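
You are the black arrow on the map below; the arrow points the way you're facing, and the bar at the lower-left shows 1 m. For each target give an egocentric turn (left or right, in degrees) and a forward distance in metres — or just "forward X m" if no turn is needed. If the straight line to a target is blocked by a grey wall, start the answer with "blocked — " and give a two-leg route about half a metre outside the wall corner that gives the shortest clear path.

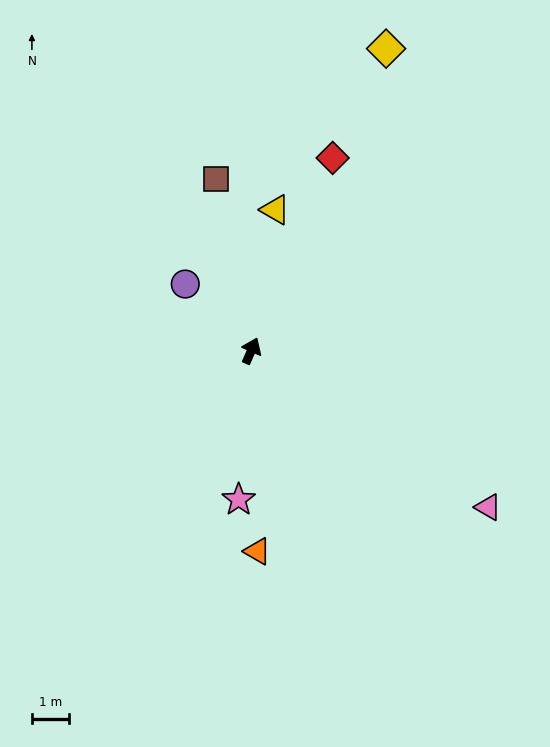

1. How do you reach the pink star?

turn right 161°, forward 4.0 m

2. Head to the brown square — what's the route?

turn left 35°, forward 4.7 m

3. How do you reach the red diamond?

forward 5.6 m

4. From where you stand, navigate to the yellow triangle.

turn left 14°, forward 3.8 m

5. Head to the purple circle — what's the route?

turn left 68°, forward 2.5 m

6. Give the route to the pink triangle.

turn right 100°, forward 7.6 m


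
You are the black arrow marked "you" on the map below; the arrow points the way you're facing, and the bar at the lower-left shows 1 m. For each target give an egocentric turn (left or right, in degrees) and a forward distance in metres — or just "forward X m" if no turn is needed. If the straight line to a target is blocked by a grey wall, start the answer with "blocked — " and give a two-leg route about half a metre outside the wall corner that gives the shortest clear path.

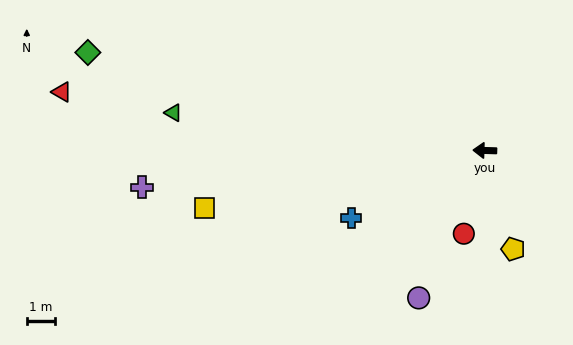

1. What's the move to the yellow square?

turn left 13°, forward 10.1 m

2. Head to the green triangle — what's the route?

turn right 5°, forward 11.1 m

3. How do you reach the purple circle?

turn left 68°, forward 5.7 m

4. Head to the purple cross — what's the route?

turn left 8°, forward 12.2 m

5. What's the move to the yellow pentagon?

turn left 108°, forward 3.6 m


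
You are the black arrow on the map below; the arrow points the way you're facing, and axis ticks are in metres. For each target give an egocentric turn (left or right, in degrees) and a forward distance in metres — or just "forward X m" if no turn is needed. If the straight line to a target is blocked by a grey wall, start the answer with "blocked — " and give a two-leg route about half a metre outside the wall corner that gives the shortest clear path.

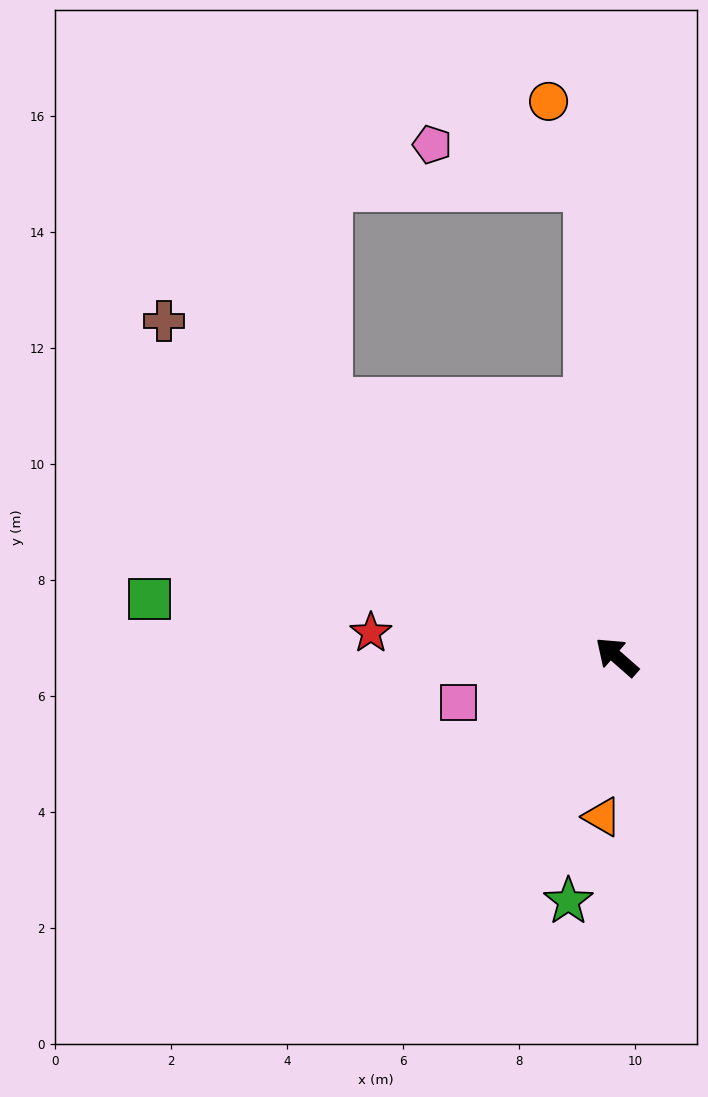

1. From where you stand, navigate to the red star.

turn left 36°, forward 4.3 m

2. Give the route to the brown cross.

turn left 5°, forward 9.7 m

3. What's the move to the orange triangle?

turn left 126°, forward 2.8 m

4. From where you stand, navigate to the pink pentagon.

blocked — turn right 45°, forward 8.1 m, then turn left 71°, forward 2.8 m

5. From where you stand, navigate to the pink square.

turn left 57°, forward 2.8 m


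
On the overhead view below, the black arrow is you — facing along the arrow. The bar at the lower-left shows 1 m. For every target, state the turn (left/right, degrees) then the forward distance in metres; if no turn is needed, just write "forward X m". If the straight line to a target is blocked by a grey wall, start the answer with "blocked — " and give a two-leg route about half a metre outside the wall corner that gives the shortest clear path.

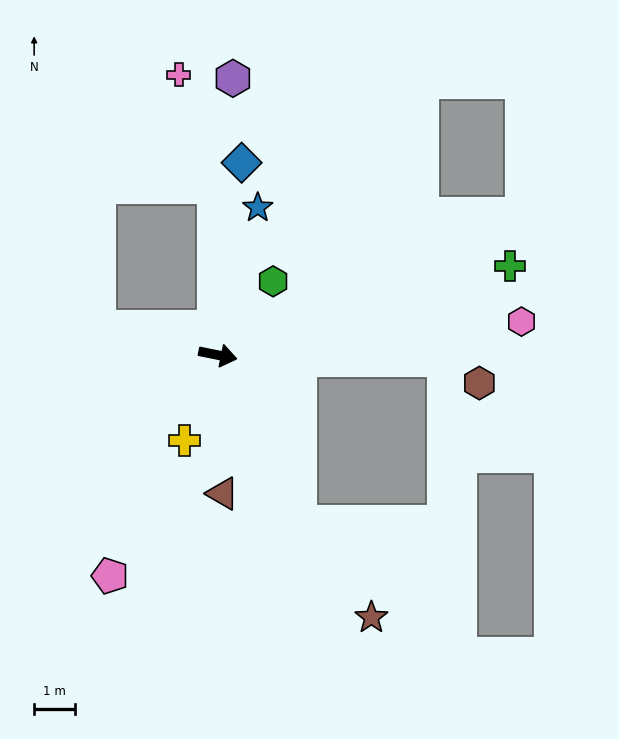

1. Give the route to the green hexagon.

turn left 65°, forward 2.2 m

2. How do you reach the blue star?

turn left 86°, forward 3.7 m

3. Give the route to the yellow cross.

turn right 100°, forward 2.2 m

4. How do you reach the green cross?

turn left 28°, forward 7.4 m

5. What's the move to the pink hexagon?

turn left 18°, forward 7.5 m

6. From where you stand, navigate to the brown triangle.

turn right 77°, forward 3.4 m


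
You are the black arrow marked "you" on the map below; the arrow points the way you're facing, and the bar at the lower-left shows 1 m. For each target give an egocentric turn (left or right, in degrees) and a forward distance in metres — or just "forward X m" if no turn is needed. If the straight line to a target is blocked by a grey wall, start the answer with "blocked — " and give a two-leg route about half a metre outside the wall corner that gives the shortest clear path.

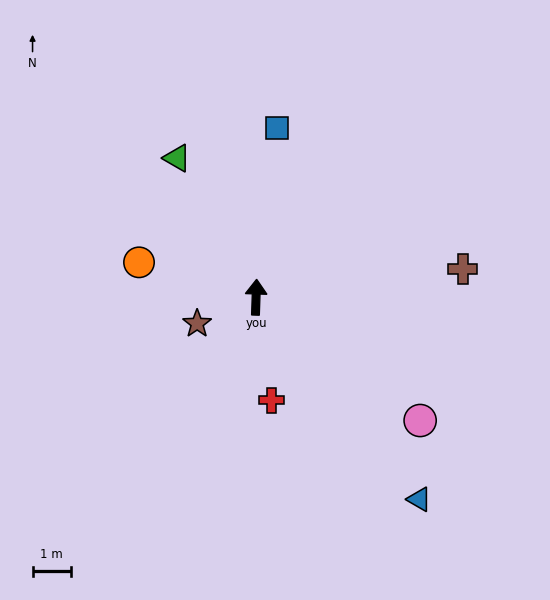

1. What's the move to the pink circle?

turn right 125°, forward 5.3 m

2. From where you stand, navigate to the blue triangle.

turn right 139°, forward 6.7 m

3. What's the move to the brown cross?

turn right 80°, forward 5.4 m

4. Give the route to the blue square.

turn right 5°, forward 4.4 m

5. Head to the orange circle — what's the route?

turn left 75°, forward 3.2 m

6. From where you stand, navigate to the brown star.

turn left 116°, forward 1.7 m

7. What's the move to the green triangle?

turn left 31°, forward 4.1 m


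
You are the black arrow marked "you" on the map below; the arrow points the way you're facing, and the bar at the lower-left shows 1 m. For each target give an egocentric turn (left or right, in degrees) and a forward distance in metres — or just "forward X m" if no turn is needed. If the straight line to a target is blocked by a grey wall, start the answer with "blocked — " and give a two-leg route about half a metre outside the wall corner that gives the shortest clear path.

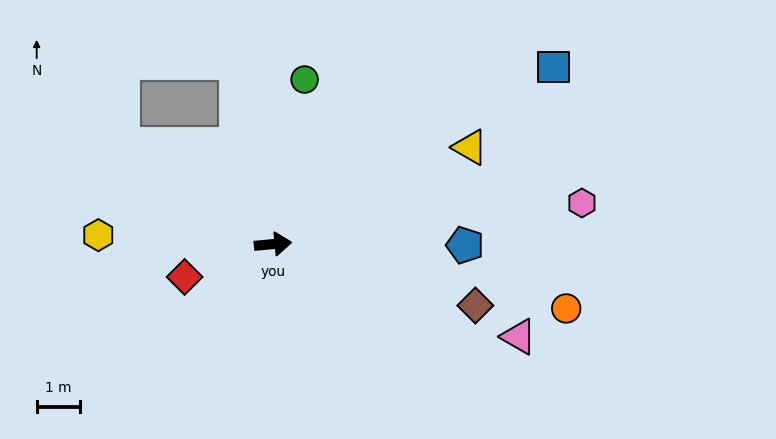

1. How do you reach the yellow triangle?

turn left 21°, forward 5.1 m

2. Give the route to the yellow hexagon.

turn left 172°, forward 4.1 m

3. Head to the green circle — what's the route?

turn left 74°, forward 3.9 m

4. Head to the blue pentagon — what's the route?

turn right 6°, forward 4.5 m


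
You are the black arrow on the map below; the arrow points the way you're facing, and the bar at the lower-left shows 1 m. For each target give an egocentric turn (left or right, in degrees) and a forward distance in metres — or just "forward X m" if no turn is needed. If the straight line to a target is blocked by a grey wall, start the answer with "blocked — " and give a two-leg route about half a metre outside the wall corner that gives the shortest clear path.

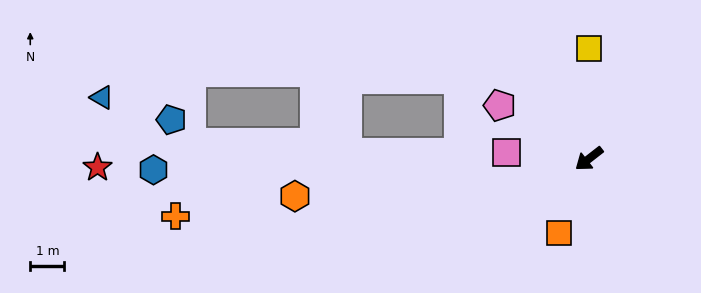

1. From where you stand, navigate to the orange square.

turn left 30°, forward 2.4 m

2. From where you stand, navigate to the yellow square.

turn right 128°, forward 3.2 m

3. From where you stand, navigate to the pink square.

turn right 42°, forward 2.4 m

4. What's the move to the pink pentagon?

turn right 69°, forward 3.0 m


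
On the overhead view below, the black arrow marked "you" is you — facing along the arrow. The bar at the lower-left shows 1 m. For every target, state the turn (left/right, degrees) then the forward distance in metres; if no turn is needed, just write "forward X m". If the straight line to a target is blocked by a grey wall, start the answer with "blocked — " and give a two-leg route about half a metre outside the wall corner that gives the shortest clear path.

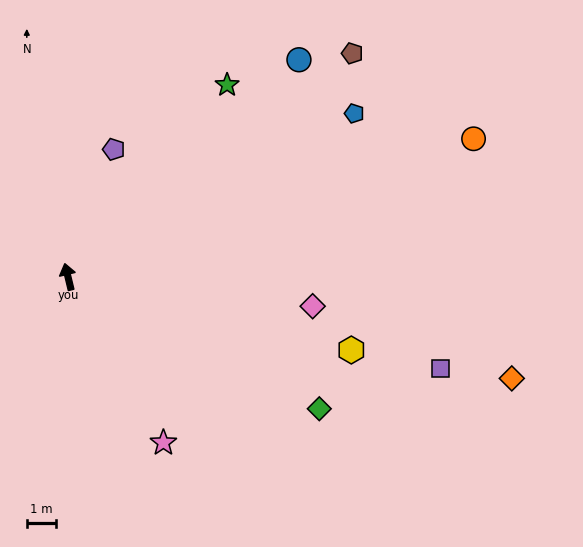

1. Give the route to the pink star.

turn right 164°, forward 6.6 m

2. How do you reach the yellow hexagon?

turn right 118°, forward 10.0 m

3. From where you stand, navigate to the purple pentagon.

turn right 33°, forward 4.6 m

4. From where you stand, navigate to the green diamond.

turn right 131°, forward 9.7 m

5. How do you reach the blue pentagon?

turn right 74°, forward 11.3 m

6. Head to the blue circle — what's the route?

turn right 60°, forward 10.9 m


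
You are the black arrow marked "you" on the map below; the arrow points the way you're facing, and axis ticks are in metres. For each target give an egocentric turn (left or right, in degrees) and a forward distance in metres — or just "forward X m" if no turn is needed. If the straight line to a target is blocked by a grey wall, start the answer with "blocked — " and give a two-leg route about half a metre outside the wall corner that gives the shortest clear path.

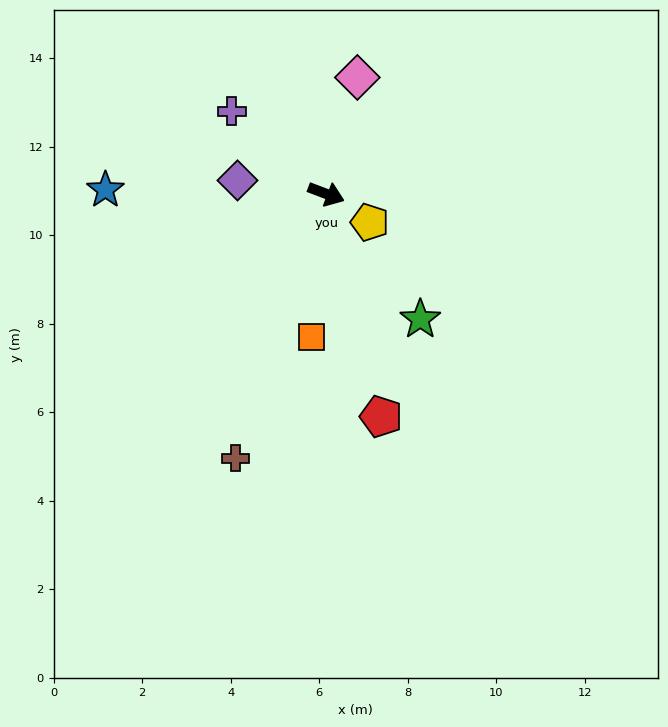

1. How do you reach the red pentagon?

turn right 55°, forward 5.2 m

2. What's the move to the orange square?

turn right 75°, forward 3.3 m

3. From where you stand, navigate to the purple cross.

turn left 160°, forward 2.8 m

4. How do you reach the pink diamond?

turn left 96°, forward 2.7 m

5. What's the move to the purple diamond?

turn right 168°, forward 2.0 m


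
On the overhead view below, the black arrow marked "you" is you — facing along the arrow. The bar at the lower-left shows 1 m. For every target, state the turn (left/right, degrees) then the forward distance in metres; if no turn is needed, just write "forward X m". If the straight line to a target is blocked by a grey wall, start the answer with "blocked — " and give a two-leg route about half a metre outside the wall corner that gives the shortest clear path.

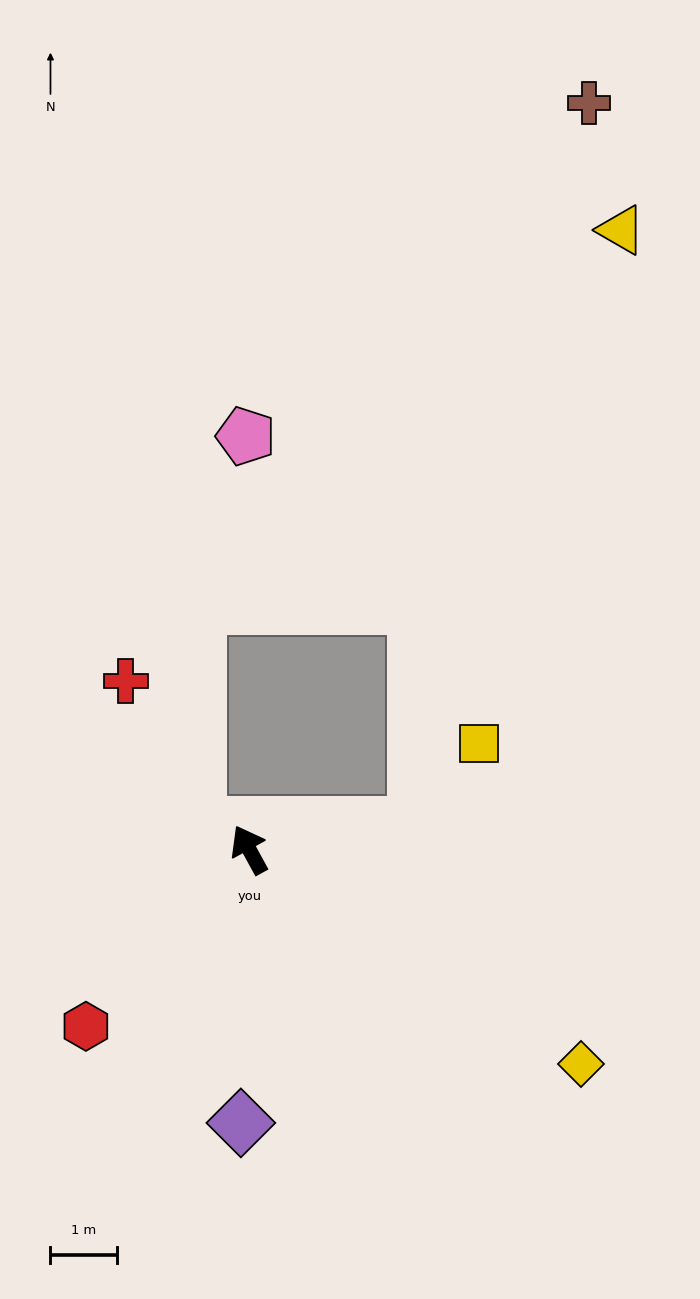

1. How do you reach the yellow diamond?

turn right 152°, forward 5.9 m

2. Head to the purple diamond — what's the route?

turn left 150°, forward 4.1 m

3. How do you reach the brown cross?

blocked — turn right 110°, forward 2.5 m, then turn left 68°, forward 11.1 m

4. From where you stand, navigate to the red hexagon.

turn left 109°, forward 3.6 m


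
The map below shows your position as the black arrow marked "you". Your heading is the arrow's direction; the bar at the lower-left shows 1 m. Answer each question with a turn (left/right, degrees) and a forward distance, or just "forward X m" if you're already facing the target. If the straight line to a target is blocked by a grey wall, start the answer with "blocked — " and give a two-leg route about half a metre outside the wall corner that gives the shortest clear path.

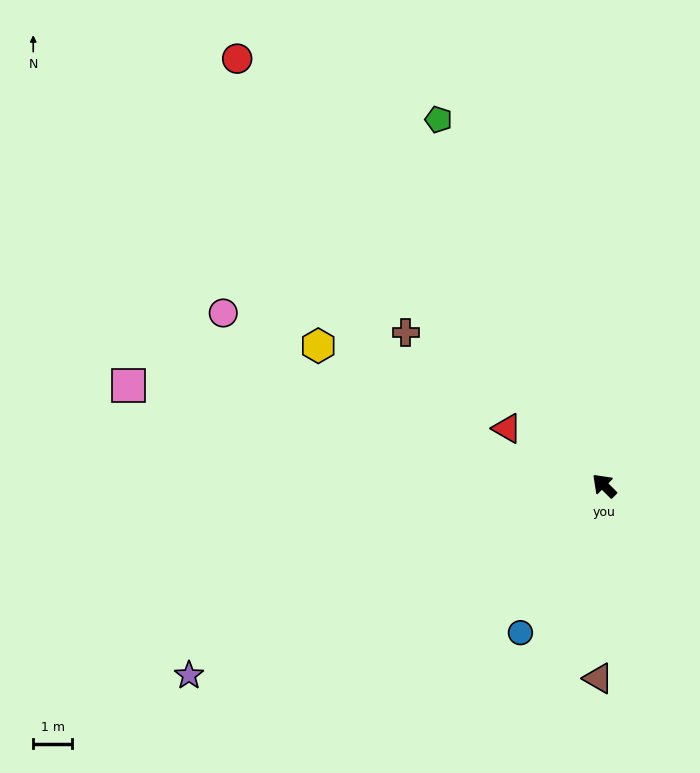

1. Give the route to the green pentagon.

turn right 21°, forward 10.4 m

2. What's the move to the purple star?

turn left 69°, forward 11.8 m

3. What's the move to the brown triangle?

turn left 133°, forward 5.0 m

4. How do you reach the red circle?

turn right 4°, forward 14.5 m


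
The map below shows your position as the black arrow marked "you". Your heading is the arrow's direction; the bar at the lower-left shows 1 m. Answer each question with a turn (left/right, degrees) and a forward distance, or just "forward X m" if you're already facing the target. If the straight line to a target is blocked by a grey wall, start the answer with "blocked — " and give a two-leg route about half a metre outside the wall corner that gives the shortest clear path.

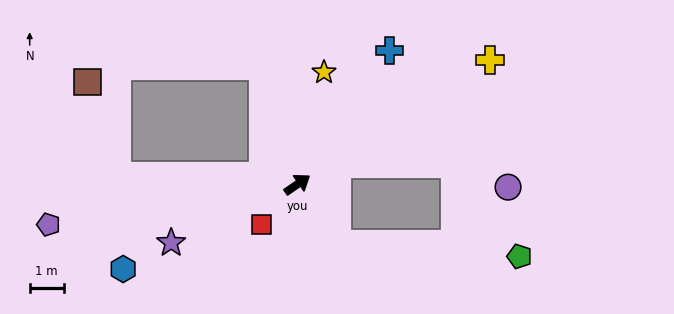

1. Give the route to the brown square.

blocked — turn left 143°, forward 5.3 m, then turn right 71°, forward 2.9 m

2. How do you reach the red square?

turn right 166°, forward 1.6 m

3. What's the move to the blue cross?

turn left 21°, forward 4.8 m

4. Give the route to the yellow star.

turn left 42°, forward 3.4 m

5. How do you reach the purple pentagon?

turn left 155°, forward 7.4 m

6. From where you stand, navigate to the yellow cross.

forward 6.7 m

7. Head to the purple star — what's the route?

turn left 170°, forward 4.1 m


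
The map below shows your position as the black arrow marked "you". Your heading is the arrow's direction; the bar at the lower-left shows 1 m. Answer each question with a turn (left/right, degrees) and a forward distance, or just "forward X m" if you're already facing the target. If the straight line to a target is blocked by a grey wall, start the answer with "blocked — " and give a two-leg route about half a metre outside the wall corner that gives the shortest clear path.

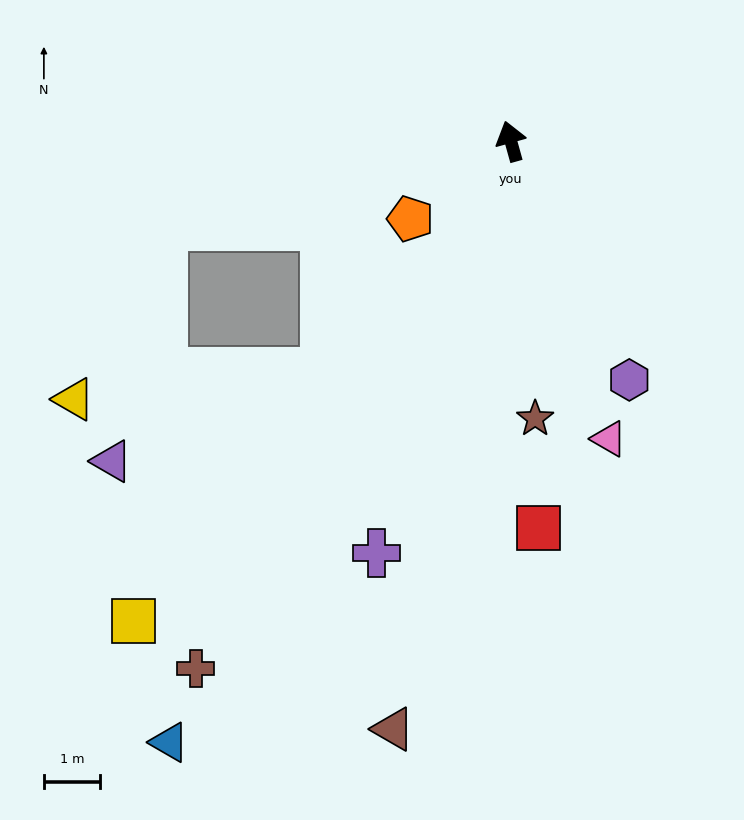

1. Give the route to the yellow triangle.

blocked — turn left 88°, forward 6.4 m, then turn left 49°, forward 3.5 m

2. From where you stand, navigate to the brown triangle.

turn left 153°, forward 10.7 m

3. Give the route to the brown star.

turn left 169°, forward 5.0 m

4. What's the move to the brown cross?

turn left 134°, forward 11.0 m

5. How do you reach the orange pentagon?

turn left 112°, forward 2.3 m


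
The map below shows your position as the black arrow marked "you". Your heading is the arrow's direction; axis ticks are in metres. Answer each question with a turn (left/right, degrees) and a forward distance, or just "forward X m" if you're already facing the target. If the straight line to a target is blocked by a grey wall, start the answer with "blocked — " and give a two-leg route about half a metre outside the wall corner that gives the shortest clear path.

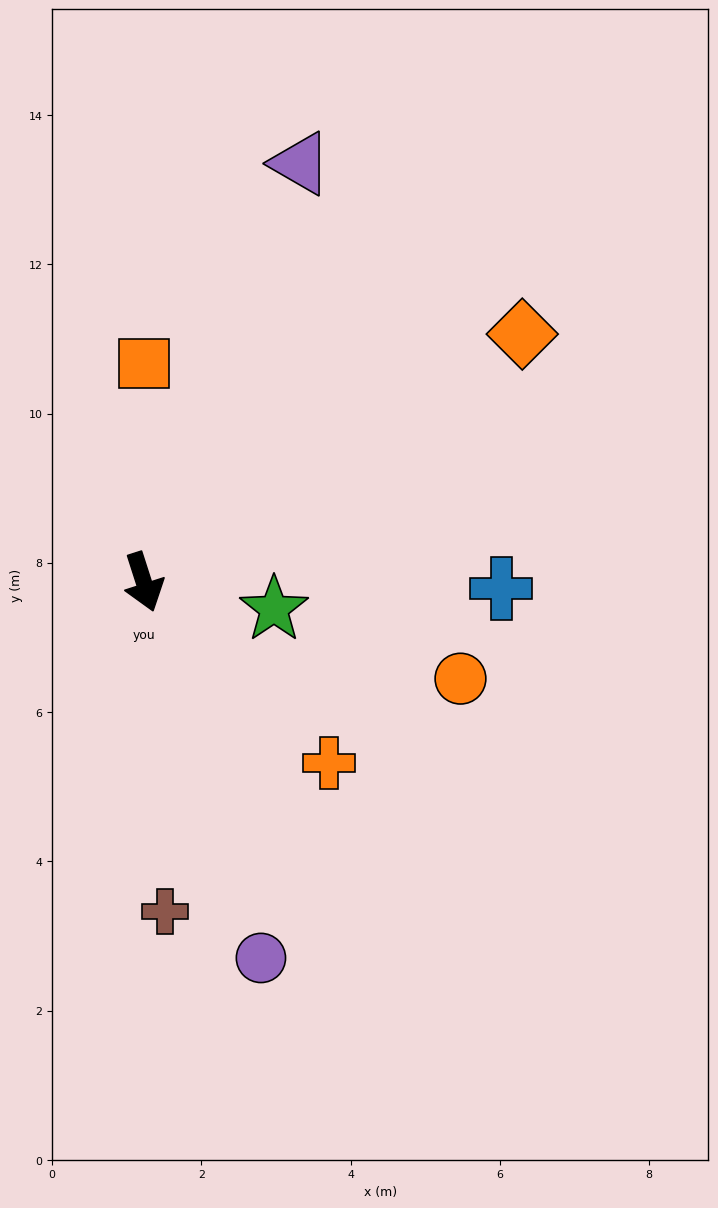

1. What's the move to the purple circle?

forward 5.3 m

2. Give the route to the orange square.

turn left 162°, forward 2.9 m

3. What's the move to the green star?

turn left 61°, forward 1.8 m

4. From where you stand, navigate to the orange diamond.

turn left 105°, forward 6.1 m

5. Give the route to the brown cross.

turn right 14°, forward 4.4 m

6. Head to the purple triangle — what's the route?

turn left 142°, forward 6.0 m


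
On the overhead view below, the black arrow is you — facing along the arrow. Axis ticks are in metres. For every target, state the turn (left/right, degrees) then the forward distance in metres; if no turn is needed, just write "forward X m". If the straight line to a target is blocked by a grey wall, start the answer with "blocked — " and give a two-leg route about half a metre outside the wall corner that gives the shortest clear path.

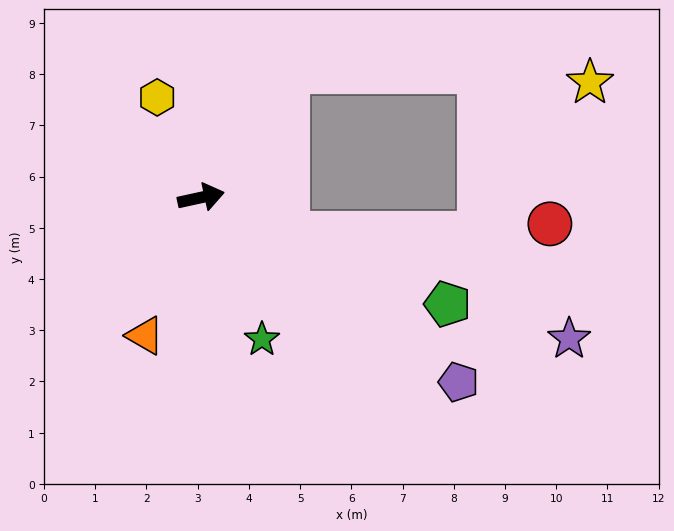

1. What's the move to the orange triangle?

turn right 124°, forward 2.9 m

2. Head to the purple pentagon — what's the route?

turn right 48°, forward 6.2 m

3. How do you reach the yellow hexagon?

turn left 101°, forward 2.1 m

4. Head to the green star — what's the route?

turn right 79°, forward 3.0 m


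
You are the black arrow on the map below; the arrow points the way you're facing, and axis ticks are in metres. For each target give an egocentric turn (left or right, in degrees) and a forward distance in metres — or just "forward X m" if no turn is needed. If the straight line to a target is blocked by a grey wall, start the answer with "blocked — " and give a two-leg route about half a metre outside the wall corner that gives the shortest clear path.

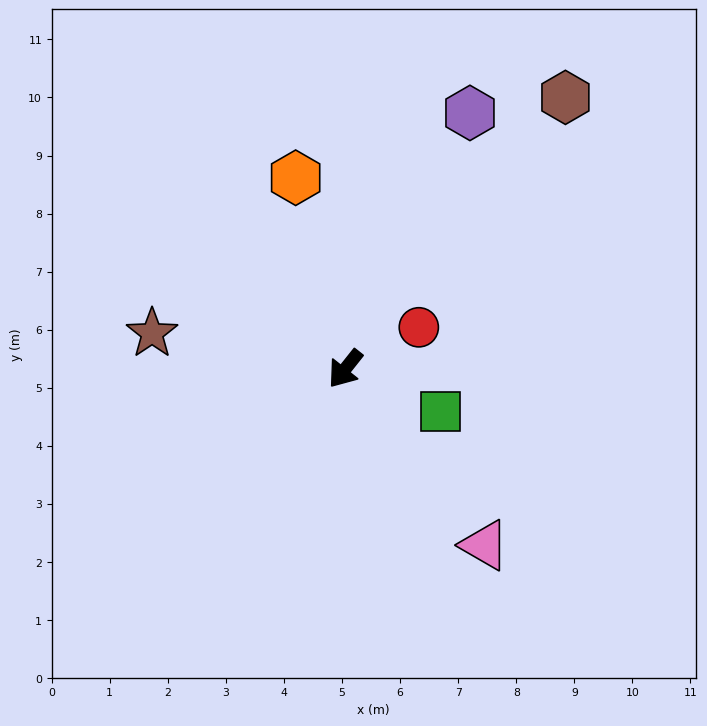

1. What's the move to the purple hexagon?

turn right 168°, forward 4.9 m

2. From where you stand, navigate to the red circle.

turn left 158°, forward 1.5 m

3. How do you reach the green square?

turn left 104°, forward 1.8 m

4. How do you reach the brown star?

turn right 62°, forward 3.4 m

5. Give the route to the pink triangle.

turn left 77°, forward 3.9 m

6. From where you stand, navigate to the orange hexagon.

turn right 127°, forward 3.4 m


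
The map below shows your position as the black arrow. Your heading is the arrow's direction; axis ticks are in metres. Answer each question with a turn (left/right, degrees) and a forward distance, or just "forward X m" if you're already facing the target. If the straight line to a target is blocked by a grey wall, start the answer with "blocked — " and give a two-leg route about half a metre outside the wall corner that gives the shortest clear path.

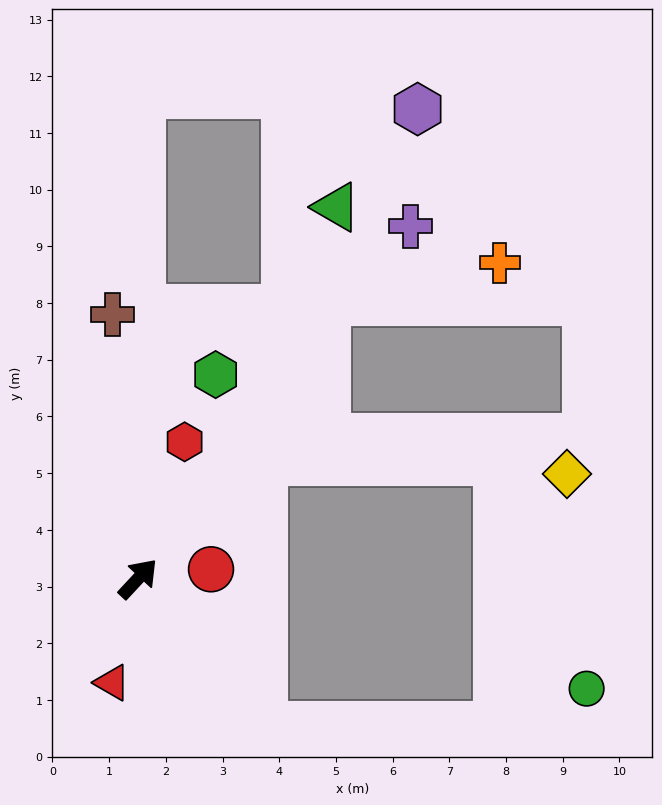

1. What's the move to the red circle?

turn right 40°, forward 1.3 m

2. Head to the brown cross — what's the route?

turn left 49°, forward 4.7 m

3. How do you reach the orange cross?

blocked — turn left 9°, forward 5.9 m, then turn right 43°, forward 3.1 m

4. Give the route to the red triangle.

turn right 151°, forward 1.9 m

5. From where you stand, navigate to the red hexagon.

turn left 24°, forward 2.5 m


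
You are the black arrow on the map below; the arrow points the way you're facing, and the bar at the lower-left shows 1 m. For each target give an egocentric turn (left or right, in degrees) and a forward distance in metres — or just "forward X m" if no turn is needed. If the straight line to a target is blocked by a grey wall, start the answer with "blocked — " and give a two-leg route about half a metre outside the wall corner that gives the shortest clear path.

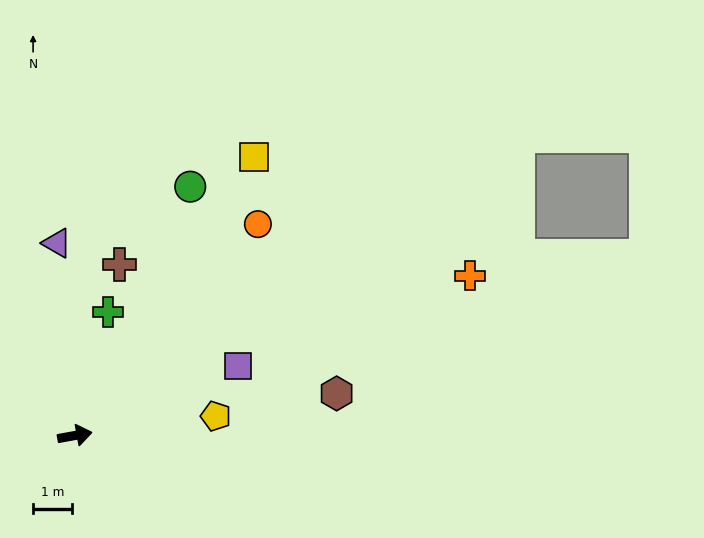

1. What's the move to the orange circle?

turn left 39°, forward 7.2 m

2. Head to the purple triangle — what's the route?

turn left 85°, forward 5.0 m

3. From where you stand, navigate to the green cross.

turn left 65°, forward 3.3 m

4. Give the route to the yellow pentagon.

turn right 2°, forward 3.6 m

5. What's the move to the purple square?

turn left 13°, forward 4.6 m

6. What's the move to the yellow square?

turn left 47°, forward 8.5 m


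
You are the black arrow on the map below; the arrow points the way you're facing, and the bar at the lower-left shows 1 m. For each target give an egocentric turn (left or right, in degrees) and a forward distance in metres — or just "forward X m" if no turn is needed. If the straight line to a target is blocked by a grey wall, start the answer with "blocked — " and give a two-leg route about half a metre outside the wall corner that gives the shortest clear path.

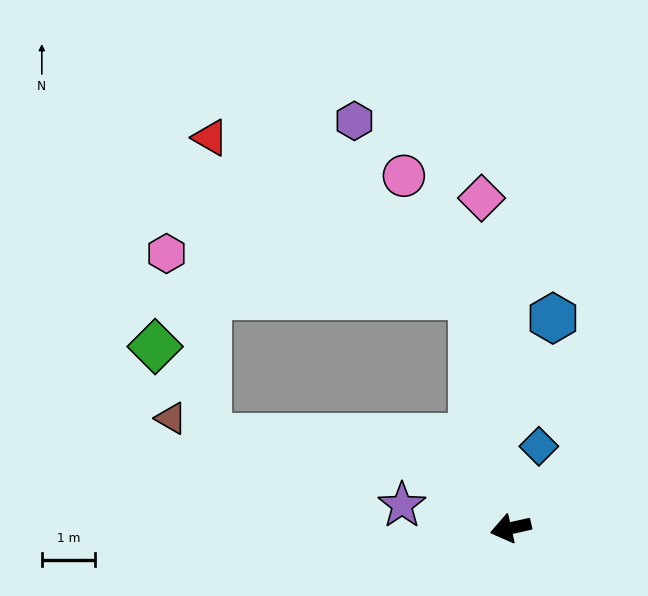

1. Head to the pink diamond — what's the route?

turn right 98°, forward 6.2 m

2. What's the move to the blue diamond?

turn right 122°, forward 1.6 m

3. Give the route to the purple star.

turn right 25°, forward 2.1 m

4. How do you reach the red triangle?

blocked — turn right 93°, forward 4.4 m, then turn left 49°, forward 5.7 m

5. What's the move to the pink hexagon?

blocked — turn right 93°, forward 4.4 m, then turn left 72°, forward 5.7 m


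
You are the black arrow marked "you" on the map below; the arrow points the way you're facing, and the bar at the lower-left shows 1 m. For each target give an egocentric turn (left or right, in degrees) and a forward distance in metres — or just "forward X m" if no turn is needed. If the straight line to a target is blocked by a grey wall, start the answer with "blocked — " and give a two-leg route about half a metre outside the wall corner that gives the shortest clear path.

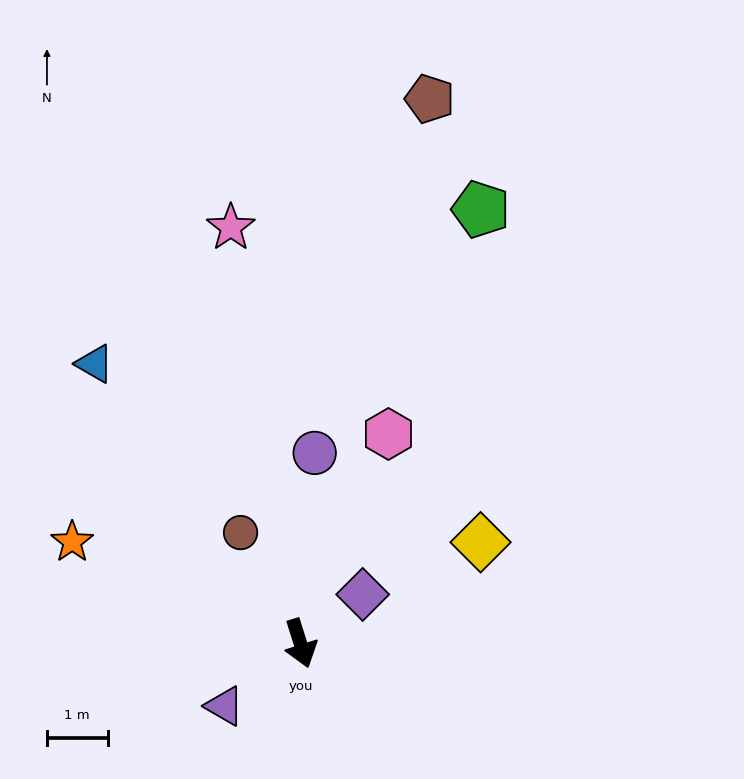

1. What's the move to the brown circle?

turn right 169°, forward 2.1 m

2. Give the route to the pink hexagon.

turn left 140°, forward 3.7 m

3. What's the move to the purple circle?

turn left 158°, forward 3.2 m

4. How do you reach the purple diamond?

turn left 111°, forward 1.3 m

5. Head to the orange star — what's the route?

turn right 131°, forward 4.1 m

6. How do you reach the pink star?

turn left 172°, forward 7.0 m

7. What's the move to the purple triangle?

turn right 68°, forward 1.6 m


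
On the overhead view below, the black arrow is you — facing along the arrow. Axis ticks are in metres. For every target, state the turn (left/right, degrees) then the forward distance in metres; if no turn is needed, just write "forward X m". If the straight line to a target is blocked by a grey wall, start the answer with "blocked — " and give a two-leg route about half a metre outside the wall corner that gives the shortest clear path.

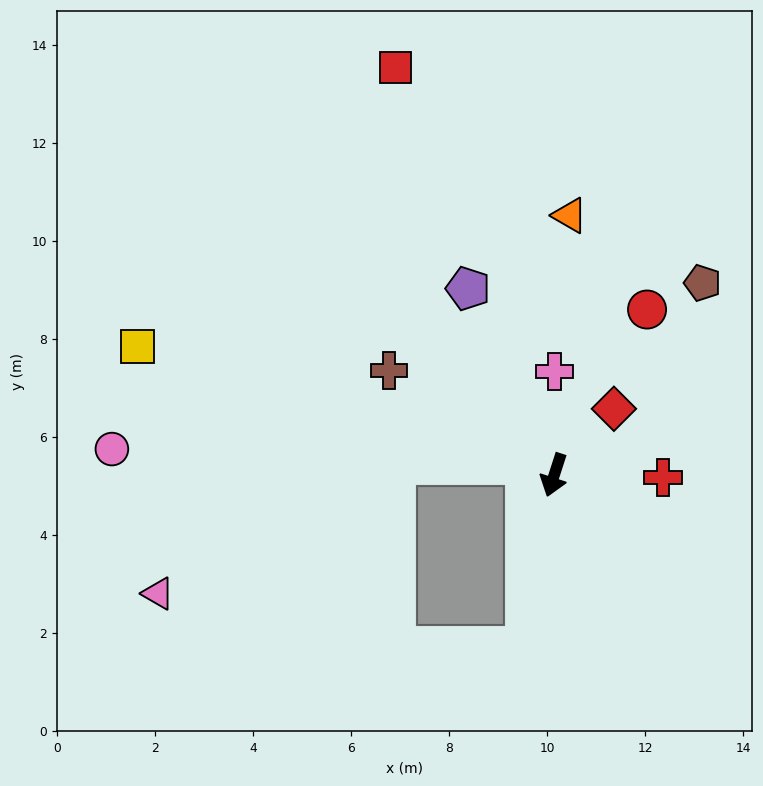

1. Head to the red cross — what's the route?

turn left 107°, forward 2.2 m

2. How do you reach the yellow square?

turn right 89°, forward 8.9 m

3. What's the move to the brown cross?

turn right 104°, forward 4.0 m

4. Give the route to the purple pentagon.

turn right 137°, forward 4.2 m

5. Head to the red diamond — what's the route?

turn left 156°, forward 1.8 m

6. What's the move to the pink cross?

turn right 162°, forward 2.1 m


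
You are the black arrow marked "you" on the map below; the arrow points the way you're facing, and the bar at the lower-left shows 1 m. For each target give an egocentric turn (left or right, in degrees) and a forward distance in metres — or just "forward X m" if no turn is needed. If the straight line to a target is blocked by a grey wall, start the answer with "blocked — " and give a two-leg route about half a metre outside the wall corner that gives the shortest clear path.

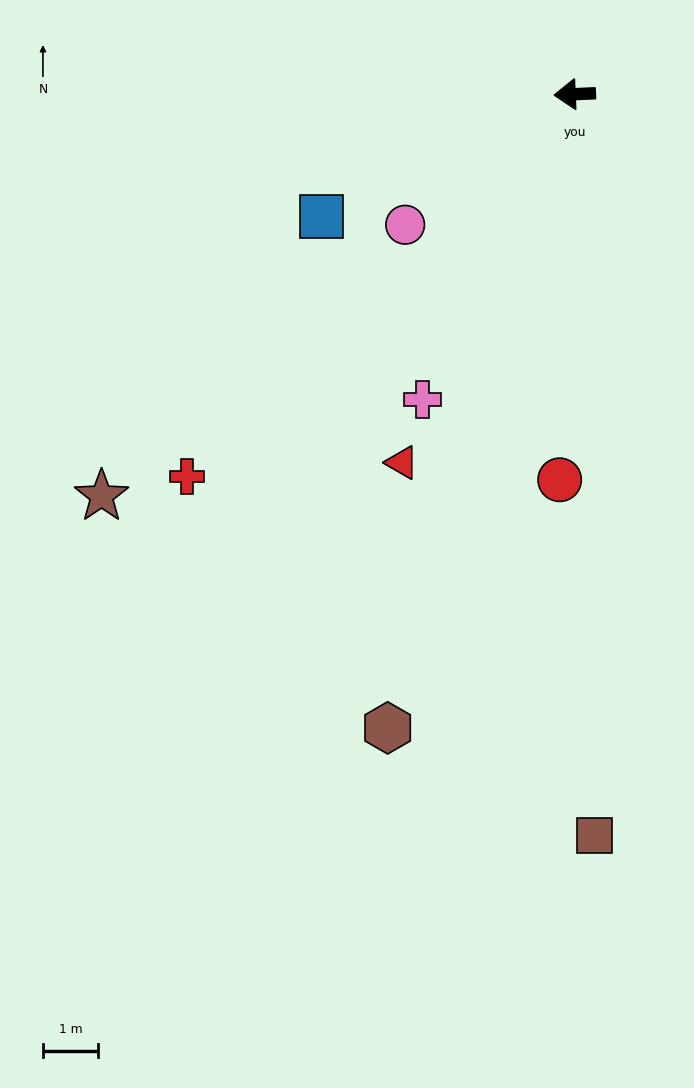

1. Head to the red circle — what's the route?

turn left 85°, forward 7.0 m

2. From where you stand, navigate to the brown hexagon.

turn left 71°, forward 12.0 m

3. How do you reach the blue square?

turn left 23°, forward 5.1 m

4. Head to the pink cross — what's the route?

turn left 61°, forward 6.2 m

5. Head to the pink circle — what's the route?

turn left 35°, forward 3.9 m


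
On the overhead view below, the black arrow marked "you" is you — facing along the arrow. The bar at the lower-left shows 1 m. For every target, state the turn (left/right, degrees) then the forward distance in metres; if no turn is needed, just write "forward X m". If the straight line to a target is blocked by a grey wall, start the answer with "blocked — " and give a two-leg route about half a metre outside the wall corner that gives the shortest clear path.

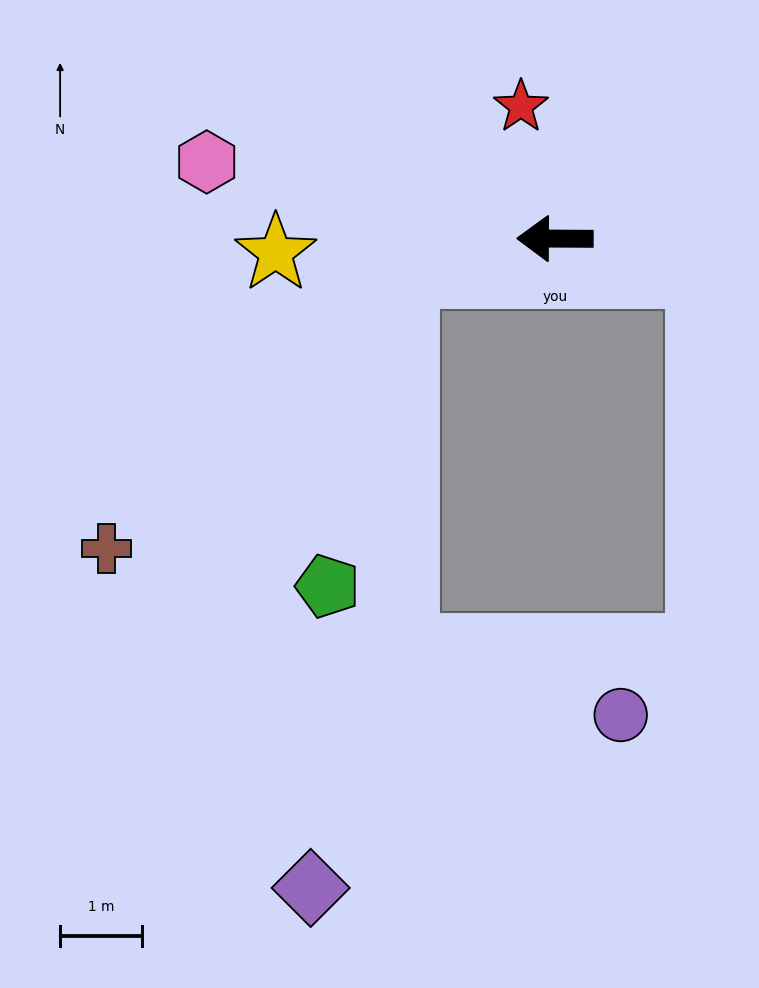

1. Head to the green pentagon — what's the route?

blocked — turn left 13°, forward 1.9 m, then turn left 64°, forward 3.9 m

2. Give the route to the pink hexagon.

turn right 12°, forward 4.3 m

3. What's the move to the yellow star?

turn left 3°, forward 3.4 m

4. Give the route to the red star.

turn right 75°, forward 1.7 m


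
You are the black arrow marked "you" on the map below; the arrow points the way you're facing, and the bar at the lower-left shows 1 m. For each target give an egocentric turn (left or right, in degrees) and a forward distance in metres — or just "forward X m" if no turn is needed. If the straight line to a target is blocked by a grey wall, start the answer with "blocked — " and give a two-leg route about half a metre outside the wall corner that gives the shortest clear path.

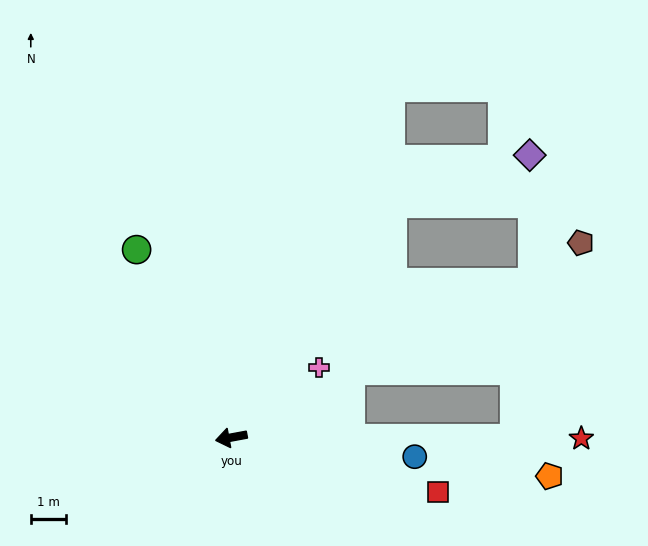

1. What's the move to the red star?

turn left 169°, forward 9.9 m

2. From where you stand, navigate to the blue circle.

turn left 164°, forward 5.2 m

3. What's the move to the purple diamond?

blocked — turn right 135°, forward 8.0 m, then turn right 36°, forward 4.1 m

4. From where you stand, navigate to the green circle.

turn right 74°, forward 5.9 m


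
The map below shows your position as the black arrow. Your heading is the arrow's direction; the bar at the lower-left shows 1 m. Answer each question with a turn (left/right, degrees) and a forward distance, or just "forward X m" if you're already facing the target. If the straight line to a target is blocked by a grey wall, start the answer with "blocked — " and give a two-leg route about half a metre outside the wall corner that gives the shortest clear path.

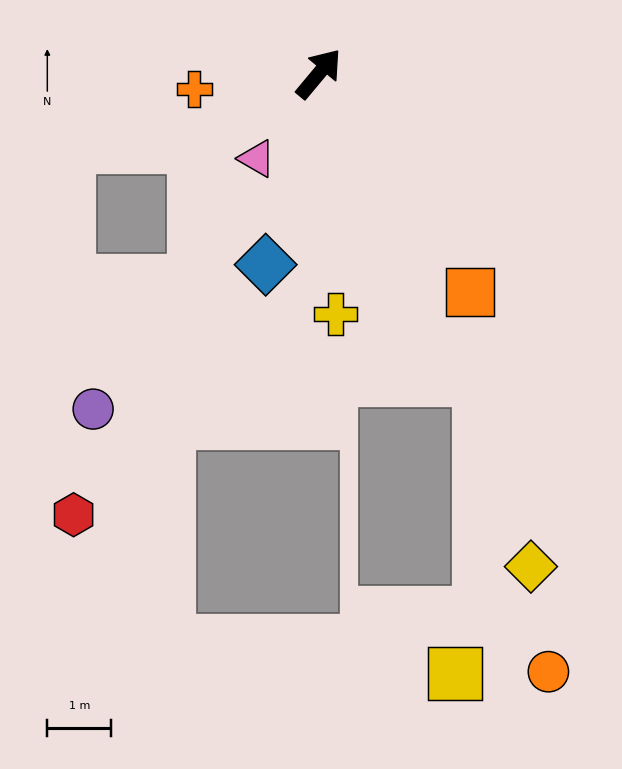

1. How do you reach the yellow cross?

turn right 136°, forward 3.8 m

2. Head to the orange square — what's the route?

turn right 106°, forward 4.1 m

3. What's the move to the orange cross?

turn left 137°, forward 2.0 m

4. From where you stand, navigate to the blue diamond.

turn right 156°, forward 3.1 m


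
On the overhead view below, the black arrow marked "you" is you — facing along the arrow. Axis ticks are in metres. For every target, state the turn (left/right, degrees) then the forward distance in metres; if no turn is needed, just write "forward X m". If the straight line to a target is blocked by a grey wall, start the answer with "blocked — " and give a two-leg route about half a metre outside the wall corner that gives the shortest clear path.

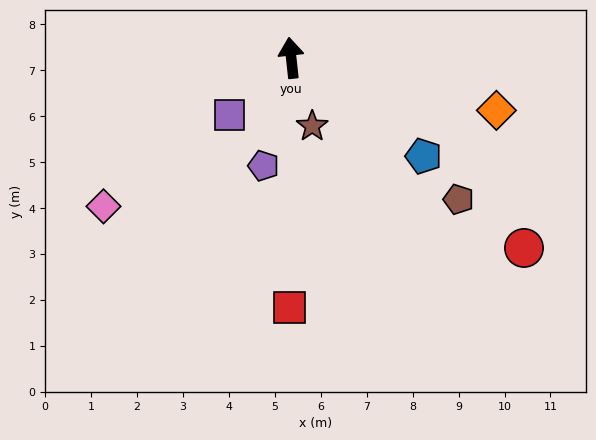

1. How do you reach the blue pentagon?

turn right 133°, forward 3.6 m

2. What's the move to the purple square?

turn left 127°, forward 1.8 m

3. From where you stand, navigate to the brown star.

turn right 169°, forward 1.6 m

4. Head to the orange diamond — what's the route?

turn right 111°, forward 4.6 m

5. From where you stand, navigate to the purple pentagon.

turn left 159°, forward 2.4 m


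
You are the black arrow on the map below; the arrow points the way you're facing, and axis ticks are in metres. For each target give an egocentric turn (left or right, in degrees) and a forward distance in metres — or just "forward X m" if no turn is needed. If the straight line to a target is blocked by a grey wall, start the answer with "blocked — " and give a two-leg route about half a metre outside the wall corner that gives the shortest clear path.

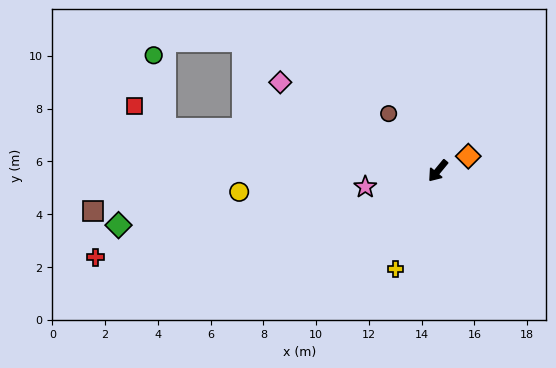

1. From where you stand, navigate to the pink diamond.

turn right 80°, forward 6.9 m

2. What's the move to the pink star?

turn right 38°, forward 2.8 m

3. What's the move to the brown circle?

turn right 100°, forward 2.9 m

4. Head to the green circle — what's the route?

blocked — turn right 59°, forward 10.5 m, then turn right 73°, forward 2.8 m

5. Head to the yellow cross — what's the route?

turn left 16°, forward 4.1 m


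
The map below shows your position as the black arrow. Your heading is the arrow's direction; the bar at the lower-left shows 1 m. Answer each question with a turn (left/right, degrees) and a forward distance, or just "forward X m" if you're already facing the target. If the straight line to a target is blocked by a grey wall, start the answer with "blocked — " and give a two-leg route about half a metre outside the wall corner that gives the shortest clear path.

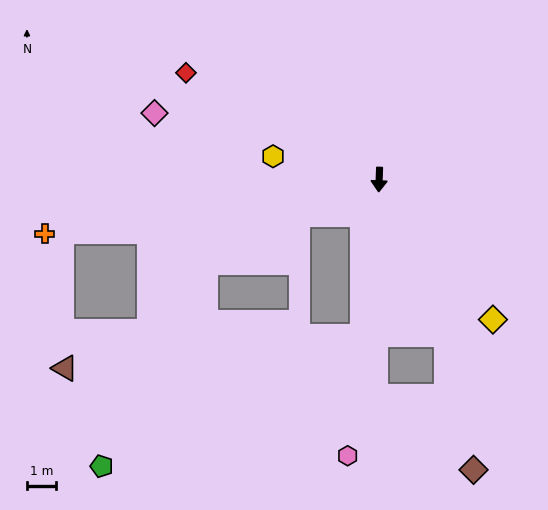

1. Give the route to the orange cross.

turn right 79°, forward 11.8 m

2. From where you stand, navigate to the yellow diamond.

turn left 41°, forward 6.3 m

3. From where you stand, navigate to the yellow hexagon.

turn right 100°, forward 3.8 m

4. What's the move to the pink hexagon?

turn right 4°, forward 9.7 m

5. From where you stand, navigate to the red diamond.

turn right 117°, forward 7.7 m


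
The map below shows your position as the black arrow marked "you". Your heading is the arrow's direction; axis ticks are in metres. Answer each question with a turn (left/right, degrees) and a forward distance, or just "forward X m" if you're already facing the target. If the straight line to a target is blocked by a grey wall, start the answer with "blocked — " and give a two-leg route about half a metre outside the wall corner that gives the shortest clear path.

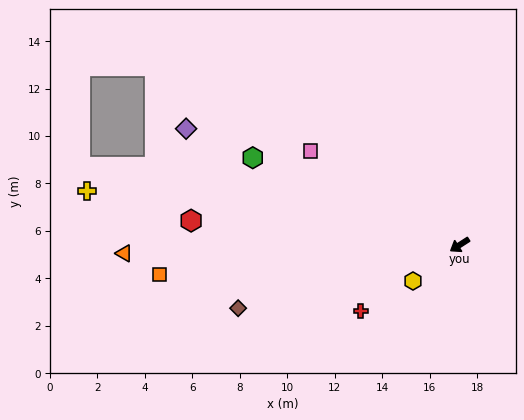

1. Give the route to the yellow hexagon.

turn left 5°, forward 2.5 m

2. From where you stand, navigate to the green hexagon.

turn right 56°, forward 9.5 m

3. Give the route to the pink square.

turn right 65°, forward 7.4 m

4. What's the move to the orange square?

turn right 27°, forward 12.7 m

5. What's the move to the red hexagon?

turn right 38°, forward 11.4 m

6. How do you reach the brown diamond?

turn right 17°, forward 9.7 m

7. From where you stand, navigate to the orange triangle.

turn right 31°, forward 14.1 m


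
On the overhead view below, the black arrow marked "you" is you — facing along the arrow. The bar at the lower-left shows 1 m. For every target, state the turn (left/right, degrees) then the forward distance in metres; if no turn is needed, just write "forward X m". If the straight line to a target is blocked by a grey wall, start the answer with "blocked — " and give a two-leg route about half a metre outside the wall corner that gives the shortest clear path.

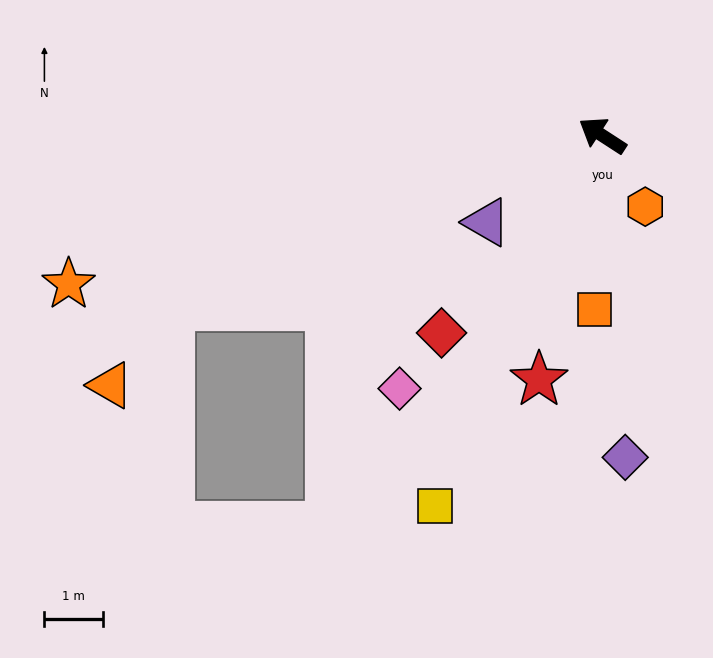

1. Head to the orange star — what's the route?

turn left 49°, forward 9.5 m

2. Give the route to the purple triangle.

turn left 70°, forward 2.5 m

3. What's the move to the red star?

turn left 108°, forward 4.3 m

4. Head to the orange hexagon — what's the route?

turn left 154°, forward 1.4 m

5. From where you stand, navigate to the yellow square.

turn left 99°, forward 7.0 m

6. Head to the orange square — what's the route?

turn left 120°, forward 3.0 m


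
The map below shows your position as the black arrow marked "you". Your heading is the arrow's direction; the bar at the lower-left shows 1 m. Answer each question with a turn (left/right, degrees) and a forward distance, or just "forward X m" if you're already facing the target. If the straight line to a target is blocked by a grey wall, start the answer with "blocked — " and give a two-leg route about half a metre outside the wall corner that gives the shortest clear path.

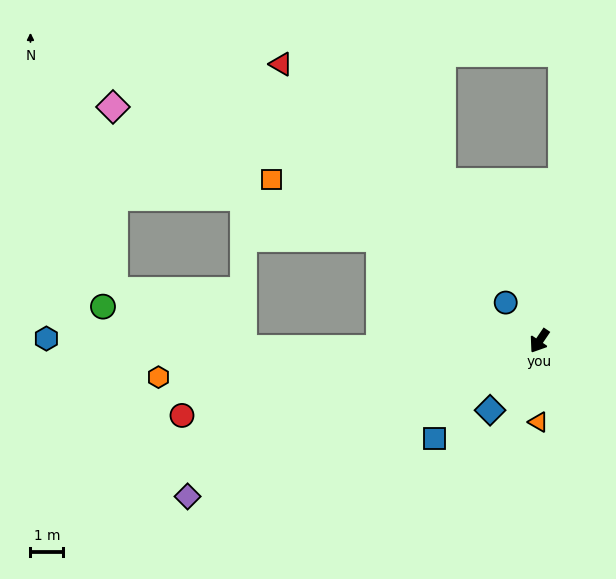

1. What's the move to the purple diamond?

turn right 32°, forward 11.8 m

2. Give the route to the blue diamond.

forward 2.6 m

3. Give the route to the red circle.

turn right 44°, forward 11.2 m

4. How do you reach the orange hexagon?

turn right 50°, forward 11.7 m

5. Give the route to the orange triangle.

turn left 33°, forward 2.5 m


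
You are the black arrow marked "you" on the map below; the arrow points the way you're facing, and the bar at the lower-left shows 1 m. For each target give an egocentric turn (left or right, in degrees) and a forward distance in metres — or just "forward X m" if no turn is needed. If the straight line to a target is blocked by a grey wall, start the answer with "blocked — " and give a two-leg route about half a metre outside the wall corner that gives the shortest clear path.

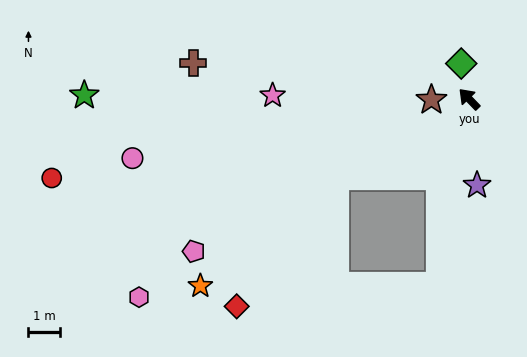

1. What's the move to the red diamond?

blocked — turn left 127°, forward 5.9 m, then turn right 75°, forward 6.4 m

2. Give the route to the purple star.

turn left 141°, forward 2.7 m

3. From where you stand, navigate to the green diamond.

turn right 32°, forward 1.1 m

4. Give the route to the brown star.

turn left 47°, forward 1.2 m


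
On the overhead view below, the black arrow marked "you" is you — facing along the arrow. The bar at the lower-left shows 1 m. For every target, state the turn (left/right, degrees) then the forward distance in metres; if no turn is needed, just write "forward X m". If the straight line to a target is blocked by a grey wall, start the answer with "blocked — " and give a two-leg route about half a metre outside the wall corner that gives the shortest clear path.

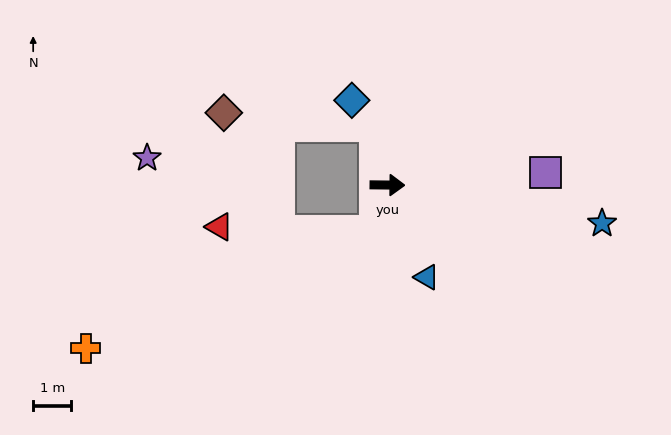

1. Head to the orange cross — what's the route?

blocked — turn right 104°, forward 1.3 m, then turn right 53°, forward 8.2 m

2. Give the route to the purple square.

turn left 5°, forward 4.2 m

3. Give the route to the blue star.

turn right 9°, forward 5.8 m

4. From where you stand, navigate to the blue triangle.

turn right 66°, forward 2.6 m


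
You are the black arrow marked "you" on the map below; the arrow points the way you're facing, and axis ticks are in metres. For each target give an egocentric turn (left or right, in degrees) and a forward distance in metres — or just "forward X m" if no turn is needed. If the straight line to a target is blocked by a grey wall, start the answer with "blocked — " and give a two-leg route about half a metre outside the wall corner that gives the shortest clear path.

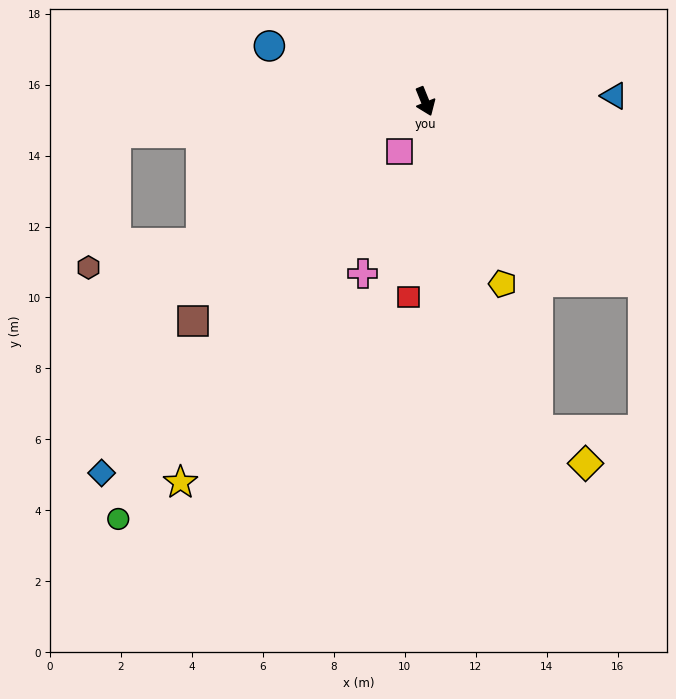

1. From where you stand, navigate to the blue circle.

turn right 132°, forward 4.7 m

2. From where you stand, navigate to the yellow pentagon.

forward 5.6 m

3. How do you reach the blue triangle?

turn left 70°, forward 5.3 m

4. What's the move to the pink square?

turn right 49°, forward 1.6 m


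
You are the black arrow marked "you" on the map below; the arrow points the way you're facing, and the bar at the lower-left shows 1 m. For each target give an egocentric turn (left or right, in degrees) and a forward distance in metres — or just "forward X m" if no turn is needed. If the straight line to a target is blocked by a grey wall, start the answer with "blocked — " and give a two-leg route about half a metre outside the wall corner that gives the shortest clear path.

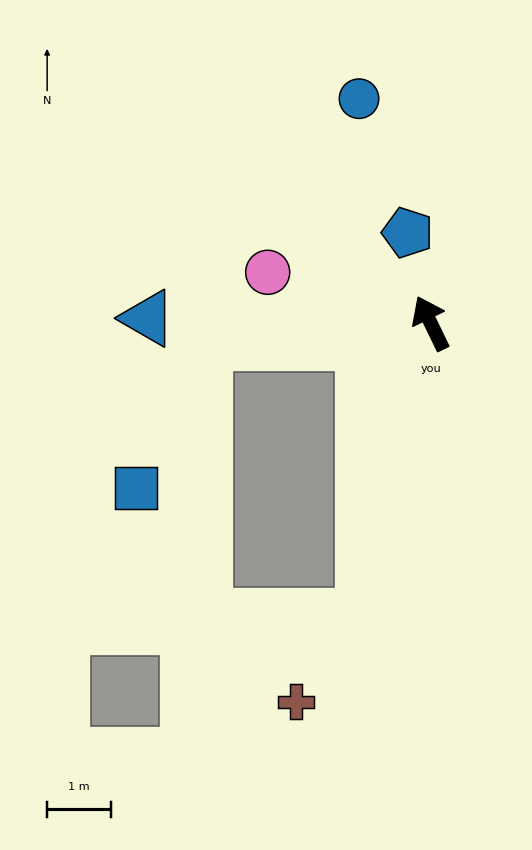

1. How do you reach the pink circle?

turn left 47°, forward 2.7 m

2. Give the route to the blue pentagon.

turn right 12°, forward 1.5 m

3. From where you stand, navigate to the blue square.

blocked — turn left 69°, forward 3.6 m, then turn left 60°, forward 2.5 m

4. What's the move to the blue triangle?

turn left 63°, forward 4.4 m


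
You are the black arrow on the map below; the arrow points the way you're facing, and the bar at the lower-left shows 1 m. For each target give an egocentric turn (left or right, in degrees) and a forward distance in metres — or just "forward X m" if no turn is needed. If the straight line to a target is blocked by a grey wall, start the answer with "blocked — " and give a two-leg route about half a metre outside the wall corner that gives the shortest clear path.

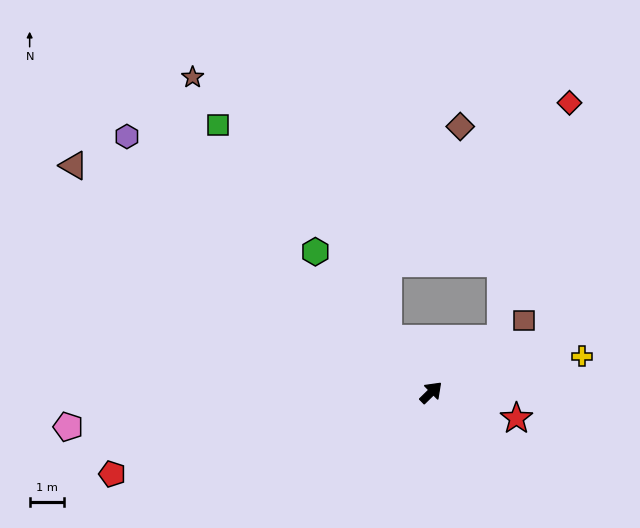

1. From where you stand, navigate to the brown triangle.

turn left 103°, forward 12.4 m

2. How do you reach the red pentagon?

turn left 150°, forward 9.6 m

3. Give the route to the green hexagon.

turn left 85°, forward 5.3 m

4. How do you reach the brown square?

turn right 7°, forward 3.4 m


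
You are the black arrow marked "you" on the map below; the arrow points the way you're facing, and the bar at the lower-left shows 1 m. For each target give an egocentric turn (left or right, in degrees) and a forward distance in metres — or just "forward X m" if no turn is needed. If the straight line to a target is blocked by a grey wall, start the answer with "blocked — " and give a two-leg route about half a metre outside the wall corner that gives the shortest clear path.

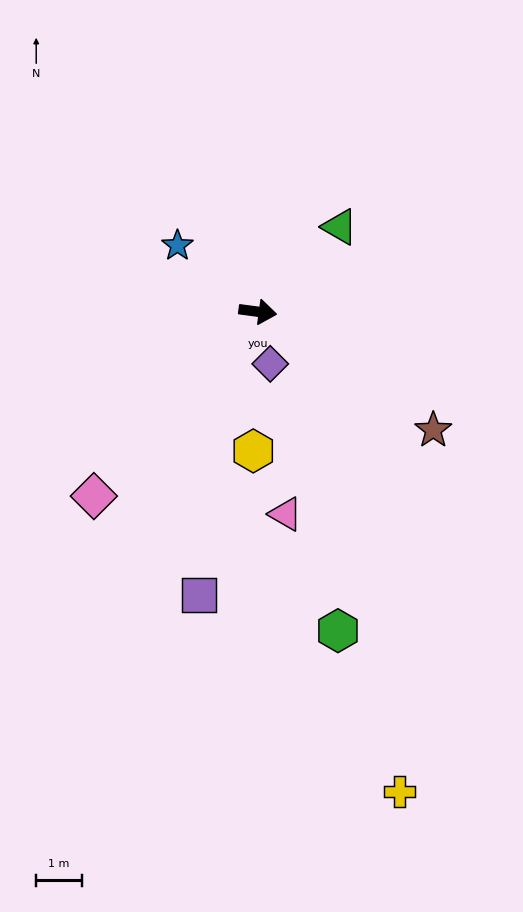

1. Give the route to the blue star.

turn left 148°, forward 2.3 m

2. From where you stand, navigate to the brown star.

turn right 26°, forward 4.6 m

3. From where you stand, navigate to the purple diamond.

turn right 69°, forward 1.2 m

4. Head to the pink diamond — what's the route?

turn right 124°, forward 5.4 m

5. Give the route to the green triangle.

turn left 54°, forward 2.6 m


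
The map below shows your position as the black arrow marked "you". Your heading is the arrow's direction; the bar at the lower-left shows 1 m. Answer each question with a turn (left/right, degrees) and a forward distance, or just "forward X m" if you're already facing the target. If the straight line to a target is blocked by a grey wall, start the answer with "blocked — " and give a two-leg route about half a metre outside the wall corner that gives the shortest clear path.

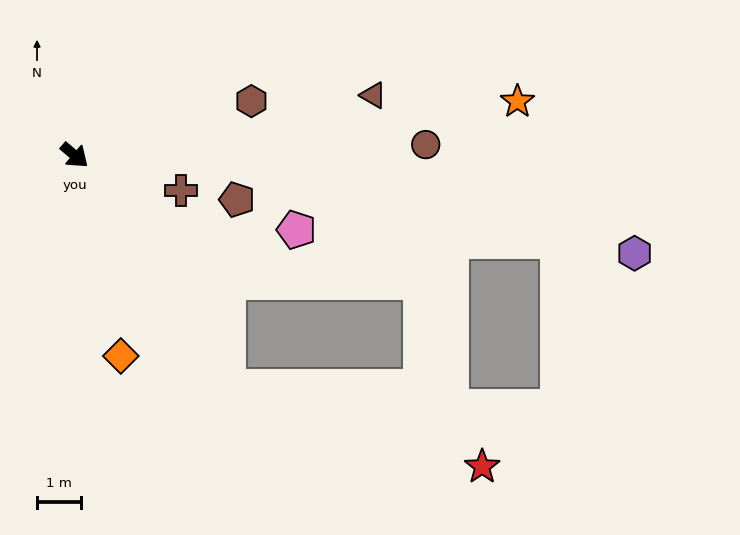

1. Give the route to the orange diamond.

turn right 37°, forward 4.7 m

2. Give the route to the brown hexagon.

turn left 57°, forward 4.2 m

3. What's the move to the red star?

blocked — turn right 16°, forward 6.3 m, then turn left 39°, forward 6.1 m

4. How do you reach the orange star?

turn left 47°, forward 10.2 m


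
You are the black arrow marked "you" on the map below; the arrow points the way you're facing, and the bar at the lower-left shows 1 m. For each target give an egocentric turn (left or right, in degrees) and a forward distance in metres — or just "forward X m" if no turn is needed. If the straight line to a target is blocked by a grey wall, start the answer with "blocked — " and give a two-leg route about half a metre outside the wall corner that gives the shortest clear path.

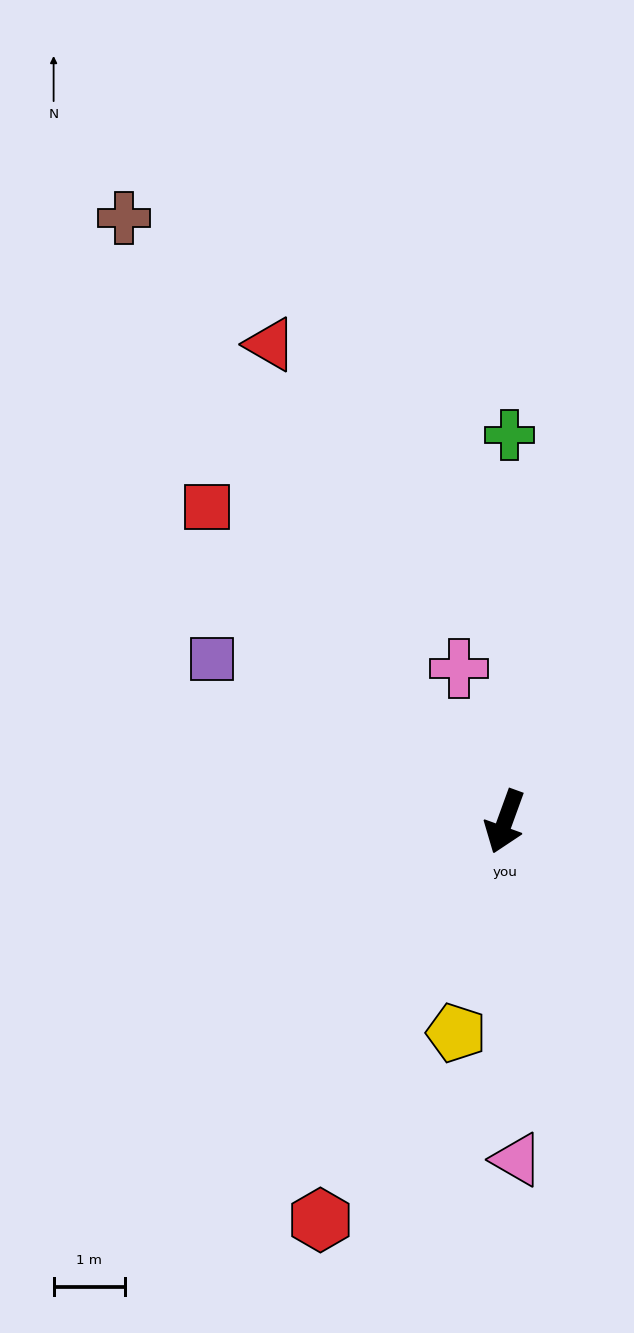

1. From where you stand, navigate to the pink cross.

turn right 143°, forward 2.2 m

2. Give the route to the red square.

turn right 117°, forward 6.1 m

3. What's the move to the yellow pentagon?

turn left 7°, forward 3.0 m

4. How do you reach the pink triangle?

turn left 22°, forward 4.7 m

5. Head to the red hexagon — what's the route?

turn right 5°, forward 6.2 m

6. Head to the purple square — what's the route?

turn right 99°, forward 4.7 m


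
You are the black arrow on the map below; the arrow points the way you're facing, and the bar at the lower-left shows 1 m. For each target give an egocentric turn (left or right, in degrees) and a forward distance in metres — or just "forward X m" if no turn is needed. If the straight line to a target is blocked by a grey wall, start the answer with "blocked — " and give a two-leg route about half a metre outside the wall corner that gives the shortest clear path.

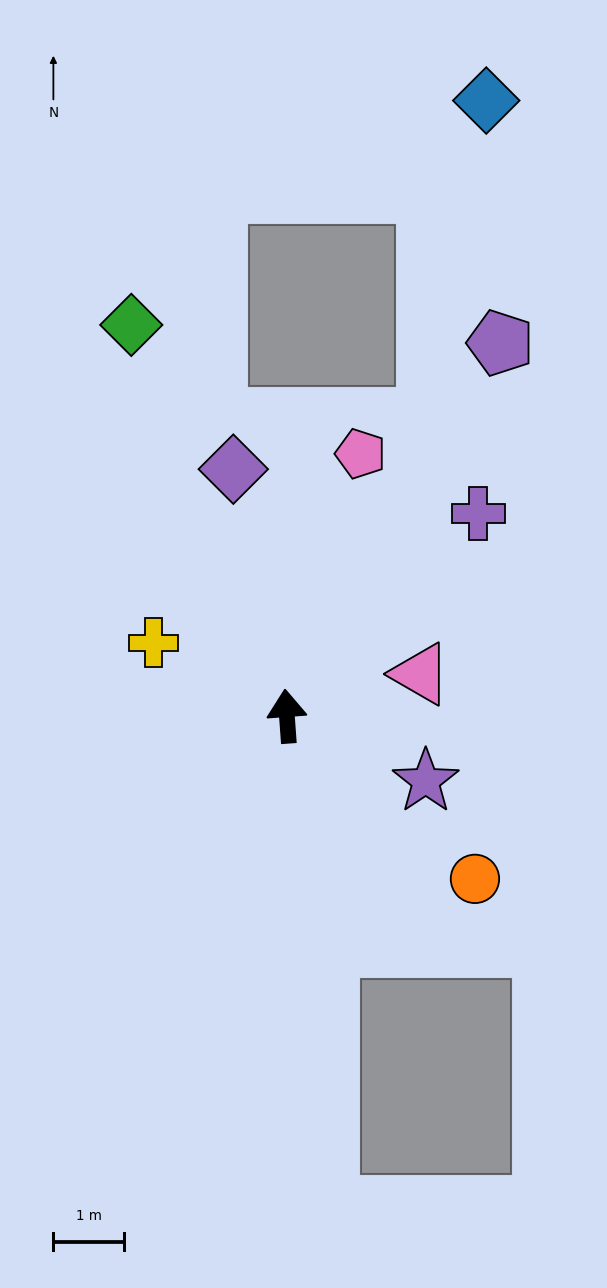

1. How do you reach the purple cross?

turn right 47°, forward 3.9 m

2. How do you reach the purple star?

turn right 119°, forward 2.2 m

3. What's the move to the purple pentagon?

turn right 34°, forward 6.1 m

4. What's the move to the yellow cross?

turn left 57°, forward 2.1 m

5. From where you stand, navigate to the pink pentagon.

turn right 20°, forward 3.8 m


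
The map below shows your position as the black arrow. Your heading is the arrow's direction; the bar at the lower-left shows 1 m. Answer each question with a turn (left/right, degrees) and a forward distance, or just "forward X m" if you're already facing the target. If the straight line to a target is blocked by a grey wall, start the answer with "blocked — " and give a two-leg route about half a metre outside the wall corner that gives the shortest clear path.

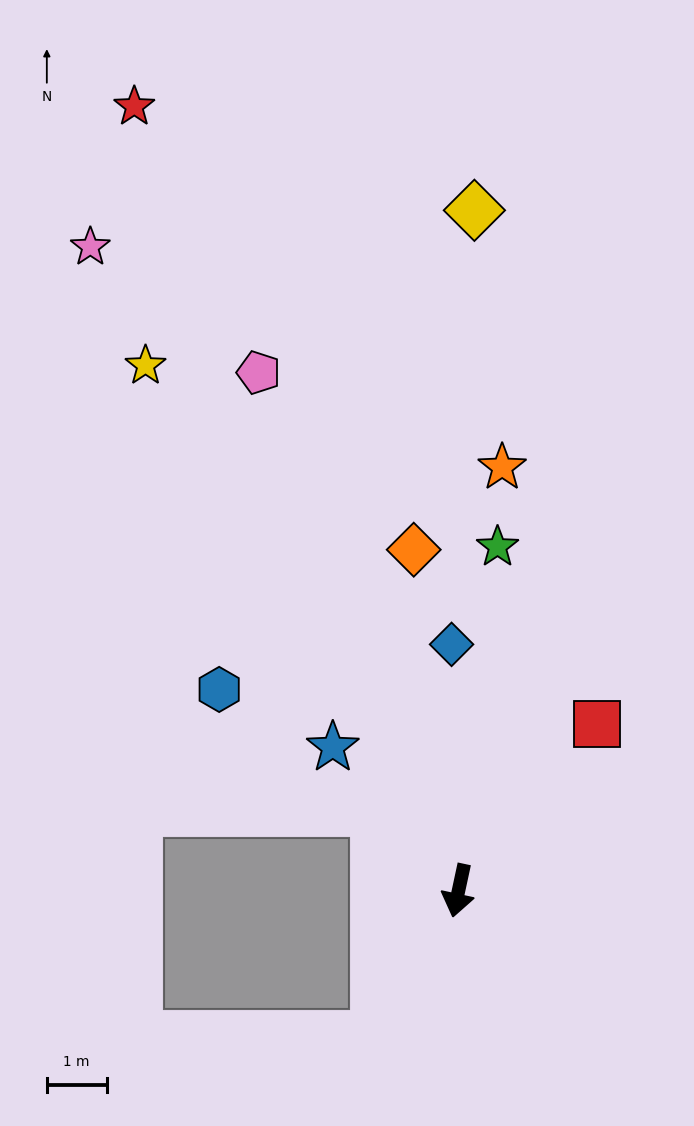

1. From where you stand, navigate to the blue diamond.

turn right 166°, forward 4.1 m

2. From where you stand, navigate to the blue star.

turn right 127°, forward 3.2 m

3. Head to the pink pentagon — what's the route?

turn right 147°, forward 9.3 m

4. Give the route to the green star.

turn right 174°, forward 5.8 m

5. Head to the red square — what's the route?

turn left 152°, forward 3.6 m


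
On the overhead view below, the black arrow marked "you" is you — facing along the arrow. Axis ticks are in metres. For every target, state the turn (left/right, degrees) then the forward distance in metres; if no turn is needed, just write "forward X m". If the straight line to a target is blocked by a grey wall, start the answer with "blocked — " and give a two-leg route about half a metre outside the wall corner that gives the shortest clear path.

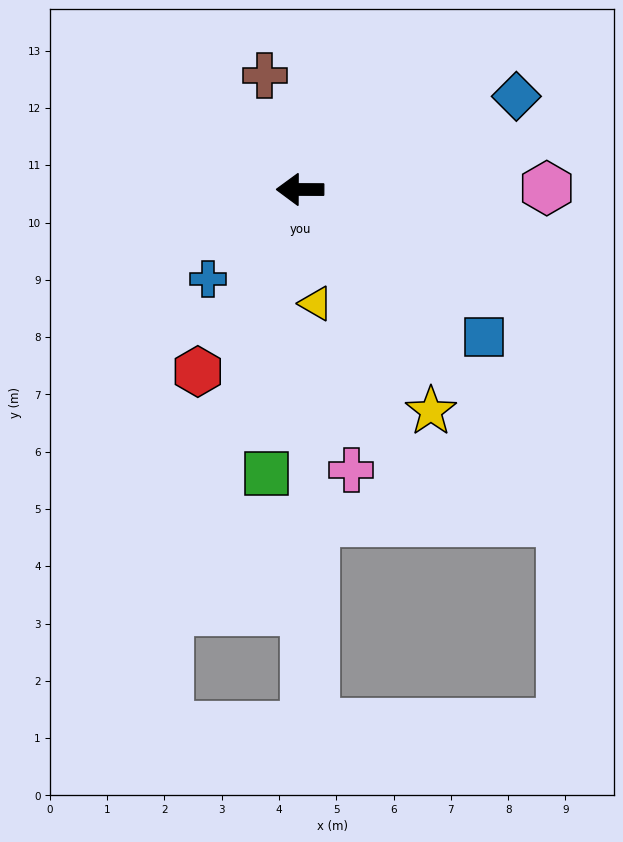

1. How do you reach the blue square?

turn left 141°, forward 4.1 m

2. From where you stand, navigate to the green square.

turn left 83°, forward 5.0 m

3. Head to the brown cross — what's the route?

turn right 73°, forward 2.1 m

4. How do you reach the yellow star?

turn left 121°, forward 4.5 m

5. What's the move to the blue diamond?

turn right 156°, forward 4.1 m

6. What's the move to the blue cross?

turn left 44°, forward 2.2 m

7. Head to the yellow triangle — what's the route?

turn left 98°, forward 2.0 m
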